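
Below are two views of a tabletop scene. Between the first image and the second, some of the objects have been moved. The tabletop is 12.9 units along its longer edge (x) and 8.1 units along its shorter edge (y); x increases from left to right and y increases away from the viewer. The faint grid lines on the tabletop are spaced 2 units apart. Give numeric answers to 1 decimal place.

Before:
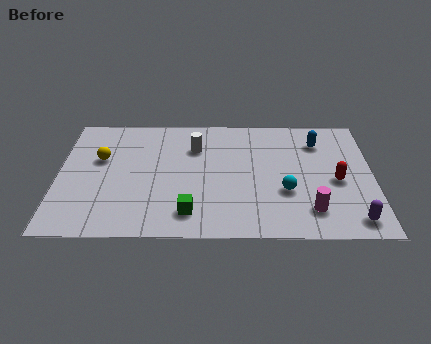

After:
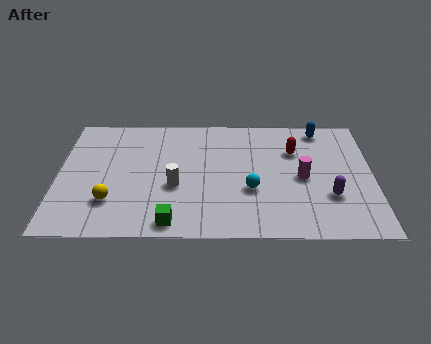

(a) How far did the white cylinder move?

2.7

The white cylinder was near (5.6, 5.8) before and (4.8, 3.2) after, so it travelled √(0.8² + 2.6²) ≈ 2.7 units.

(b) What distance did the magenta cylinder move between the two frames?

2.1

The magenta cylinder moved from about (10.3, 1.7) to (10.0, 3.8), a distance of √(0.3² + 2.1²) ≈ 2.1.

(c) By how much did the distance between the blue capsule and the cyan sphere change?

+1.4

They were about 3.6 units apart before and 5.0 after — 1.4 units further apart.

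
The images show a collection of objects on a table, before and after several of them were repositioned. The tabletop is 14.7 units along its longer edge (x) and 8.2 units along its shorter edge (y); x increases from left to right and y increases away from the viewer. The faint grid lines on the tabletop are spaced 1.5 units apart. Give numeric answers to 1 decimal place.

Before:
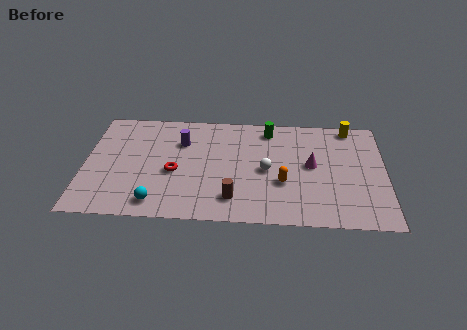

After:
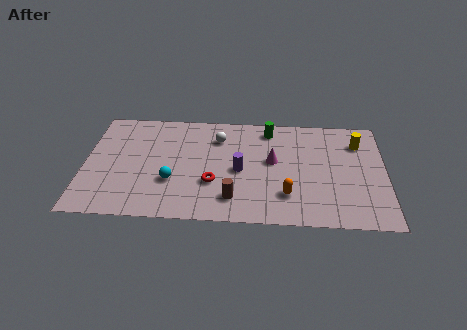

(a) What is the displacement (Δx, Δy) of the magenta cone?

(-1.9, 0.2)

From the two frames, the magenta cone sits at roughly (11.1, 4.4) before and (9.2, 4.6) after.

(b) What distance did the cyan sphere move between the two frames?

1.7

The cyan sphere moved from about (3.6, 1.2) to (4.3, 2.8), a distance of √(0.7² + 1.6²) ≈ 1.7.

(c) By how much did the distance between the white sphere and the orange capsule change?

+4.1

They were about 1.2 units apart before and 5.3 after — 4.1 units further apart.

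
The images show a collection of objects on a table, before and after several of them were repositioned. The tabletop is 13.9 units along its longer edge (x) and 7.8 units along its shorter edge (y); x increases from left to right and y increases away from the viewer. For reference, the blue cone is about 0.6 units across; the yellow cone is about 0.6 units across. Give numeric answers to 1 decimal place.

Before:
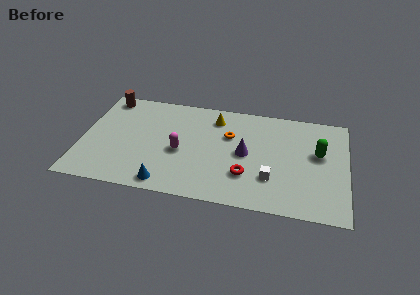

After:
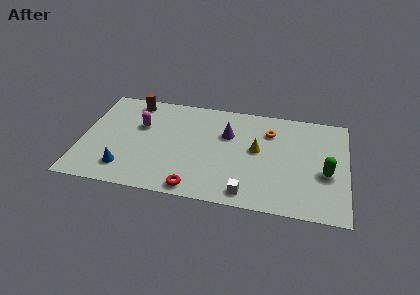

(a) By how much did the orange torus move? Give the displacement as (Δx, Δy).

(2.1, 0.7)

The orange torus started near (7.7, 5.1) and ended near (9.8, 5.8).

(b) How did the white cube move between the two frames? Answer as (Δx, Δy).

(-1.2, -1.3)

From the two frames, the white cube sits at roughly (10.0, 2.3) before and (8.8, 1.0) after.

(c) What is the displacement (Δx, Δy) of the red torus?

(-2.6, -1.5)

The red torus started near (8.7, 2.3) and ended near (6.1, 0.8).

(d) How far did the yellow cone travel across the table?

3.0

The yellow cone was near (6.9, 6.3) before and (9.2, 4.3) after, so it travelled √(2.3² + 2.0²) ≈ 3.0 units.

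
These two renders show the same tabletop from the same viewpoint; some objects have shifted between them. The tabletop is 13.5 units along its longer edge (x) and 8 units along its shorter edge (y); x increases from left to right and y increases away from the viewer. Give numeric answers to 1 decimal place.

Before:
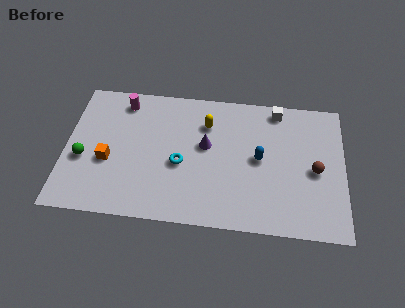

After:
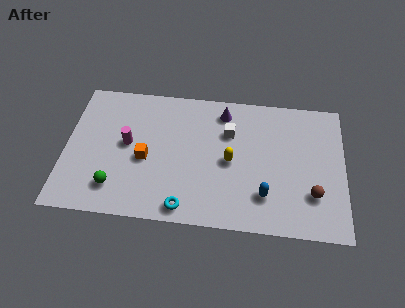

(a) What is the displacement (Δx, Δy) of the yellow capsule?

(1.2, -2.1)

From the two frames, the yellow capsule sits at roughly (6.8, 5.9) before and (8.0, 3.8) after.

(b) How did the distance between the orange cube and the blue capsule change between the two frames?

-1.4

Before: roughly 7.4 units apart; after: 6.0. That's 1.4 units closer together.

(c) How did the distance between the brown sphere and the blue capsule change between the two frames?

-0.4

Before: roughly 2.7 units apart; after: 2.3. That's 0.4 units closer together.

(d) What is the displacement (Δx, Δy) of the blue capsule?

(0.3, -2.1)

From the two frames, the blue capsule sits at roughly (9.4, 4.1) before and (9.7, 2.0) after.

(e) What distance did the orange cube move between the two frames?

1.8

From (2.1, 3.2) to (3.9, 3.5), the orange cube covered √(1.8² + 0.3²) ≈ 1.8 units.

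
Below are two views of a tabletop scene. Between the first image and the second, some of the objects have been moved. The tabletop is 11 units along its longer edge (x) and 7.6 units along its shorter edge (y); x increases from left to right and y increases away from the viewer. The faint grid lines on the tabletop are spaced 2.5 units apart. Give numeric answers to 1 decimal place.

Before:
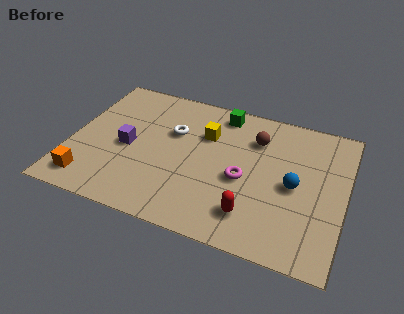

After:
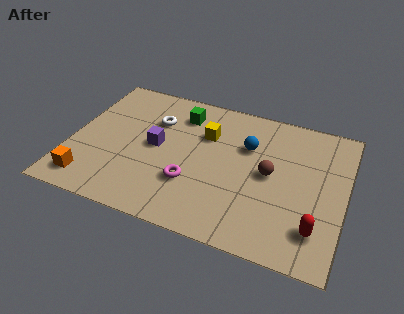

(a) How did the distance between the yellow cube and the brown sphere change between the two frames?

+1.0

They were about 2.0 units apart before and 3.0 after — 1.0 units further apart.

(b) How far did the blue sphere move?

2.5

From (9.0, 3.6) to (7.0, 5.1), the blue sphere covered √(2.0² + 1.5²) ≈ 2.5 units.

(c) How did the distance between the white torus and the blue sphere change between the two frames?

-1.4

They were about 5.2 units apart before and 3.8 after — 1.4 units closer together.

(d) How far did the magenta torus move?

2.2

The magenta torus moved from about (7.0, 3.3) to (5.0, 2.4), a distance of √(2.0² + 0.9²) ≈ 2.2.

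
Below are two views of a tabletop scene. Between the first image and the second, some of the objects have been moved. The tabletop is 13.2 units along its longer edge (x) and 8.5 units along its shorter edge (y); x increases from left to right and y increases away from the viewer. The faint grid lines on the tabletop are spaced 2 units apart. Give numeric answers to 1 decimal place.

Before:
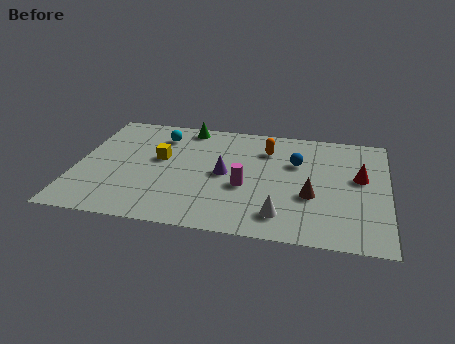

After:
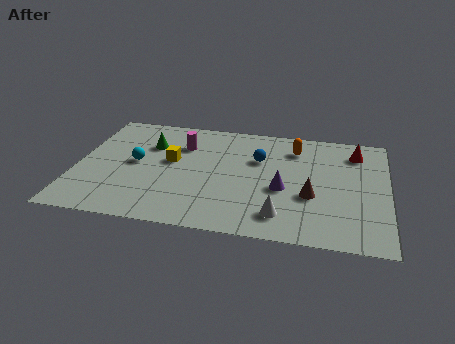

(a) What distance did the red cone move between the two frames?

1.9

From (12.0, 4.9) to (11.8, 6.8), the red cone covered √(0.2² + 1.9²) ≈ 1.9 units.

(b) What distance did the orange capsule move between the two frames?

1.2

The orange capsule was near (8.0, 6.4) before and (9.2, 6.7) after, so it travelled √(1.2² + 0.3²) ≈ 1.2 units.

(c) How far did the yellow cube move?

0.5

From (3.5, 4.9) to (4.0, 4.8), the yellow cube covered √(0.5² + 0.1²) ≈ 0.5 units.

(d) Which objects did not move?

the brown cone and the white cone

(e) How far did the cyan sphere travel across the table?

2.5

The cyan sphere was near (3.4, 6.7) before and (2.5, 4.4) after, so it travelled √(0.9² + 2.3²) ≈ 2.5 units.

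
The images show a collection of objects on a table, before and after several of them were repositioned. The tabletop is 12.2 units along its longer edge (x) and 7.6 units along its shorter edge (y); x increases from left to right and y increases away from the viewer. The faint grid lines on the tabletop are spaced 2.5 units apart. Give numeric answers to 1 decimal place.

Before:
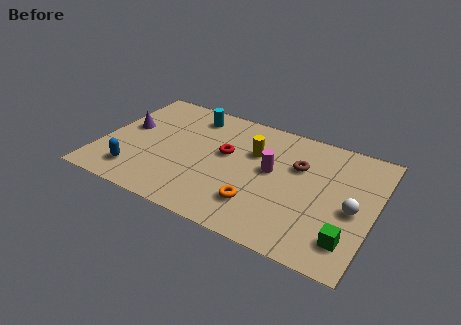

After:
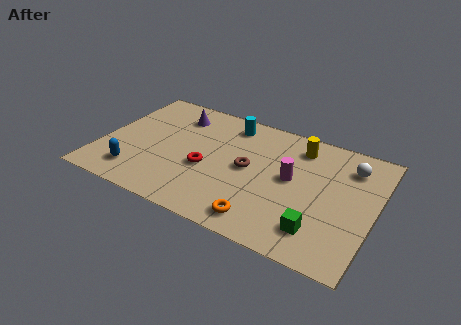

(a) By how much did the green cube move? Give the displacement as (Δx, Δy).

(-1.3, 0.0)

The green cube was at about (11.3, 1.6) and moved to about (10.0, 1.6).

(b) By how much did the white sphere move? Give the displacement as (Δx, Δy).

(-0.4, 2.5)

The white sphere started near (11.3, 3.4) and ended near (10.9, 5.9).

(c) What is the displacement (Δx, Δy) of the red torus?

(-0.7, -1.3)

From the two frames, the red torus sits at roughly (5.5, 4.4) before and (4.8, 3.1) after.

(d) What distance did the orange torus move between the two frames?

0.9

The orange torus moved from about (7.3, 1.9) to (7.6, 1.1), a distance of √(0.3² + 0.8²) ≈ 0.9.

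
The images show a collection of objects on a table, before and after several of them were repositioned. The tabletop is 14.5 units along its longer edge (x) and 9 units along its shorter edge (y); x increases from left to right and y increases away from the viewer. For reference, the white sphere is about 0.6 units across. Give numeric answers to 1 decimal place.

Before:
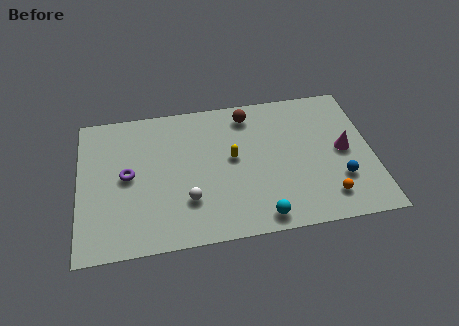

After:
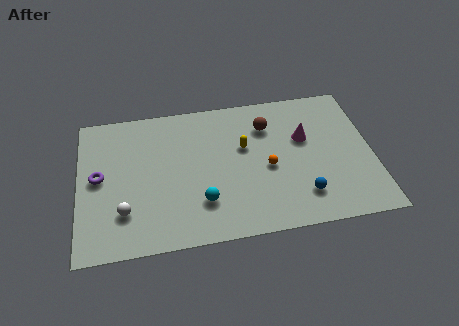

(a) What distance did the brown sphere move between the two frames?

1.3

From (8.5, 7.6) to (9.4, 6.7), the brown sphere covered √(0.9² + 0.9²) ≈ 1.3 units.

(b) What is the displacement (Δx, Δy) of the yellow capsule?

(0.6, 0.6)

The yellow capsule started near (7.6, 4.9) and ended near (8.2, 5.5).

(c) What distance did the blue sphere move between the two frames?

2.0

The blue sphere was near (12.8, 2.7) before and (10.9, 2.0) after, so it travelled √(1.9² + 0.7²) ≈ 2.0 units.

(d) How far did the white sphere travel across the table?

3.1

The white sphere moved from about (5.3, 2.6) to (2.2, 2.4), a distance of √(3.1² + 0.2²) ≈ 3.1.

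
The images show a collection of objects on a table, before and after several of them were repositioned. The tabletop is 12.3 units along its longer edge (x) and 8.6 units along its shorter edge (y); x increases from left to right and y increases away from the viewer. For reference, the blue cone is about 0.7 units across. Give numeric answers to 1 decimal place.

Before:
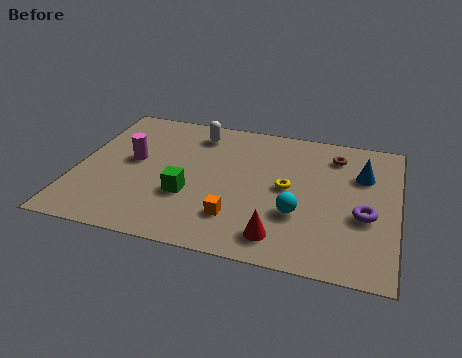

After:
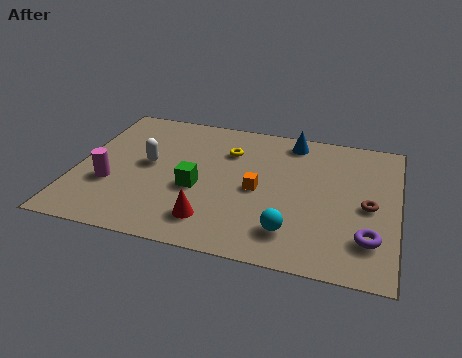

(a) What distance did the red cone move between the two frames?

2.6

From (8.0, 1.4) to (5.4, 1.7), the red cone covered √(2.6² + 0.3²) ≈ 2.6 units.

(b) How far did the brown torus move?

3.2

The brown torus was near (9.8, 6.9) before and (11.2, 4.0) after, so it travelled √(1.4² + 2.9²) ≈ 3.2 units.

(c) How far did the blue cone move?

3.2

The blue cone moved from about (10.9, 5.9) to (8.1, 7.5), a distance of √(2.8² + 1.6²) ≈ 3.2.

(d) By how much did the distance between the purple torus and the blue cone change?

+3.8

Before: roughly 2.5 units apart; after: 6.3. That's 3.8 units further apart.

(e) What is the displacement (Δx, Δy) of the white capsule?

(-1.7, -2.5)

From the two frames, the white capsule sits at roughly (4.4, 7.1) before and (2.7, 4.6) after.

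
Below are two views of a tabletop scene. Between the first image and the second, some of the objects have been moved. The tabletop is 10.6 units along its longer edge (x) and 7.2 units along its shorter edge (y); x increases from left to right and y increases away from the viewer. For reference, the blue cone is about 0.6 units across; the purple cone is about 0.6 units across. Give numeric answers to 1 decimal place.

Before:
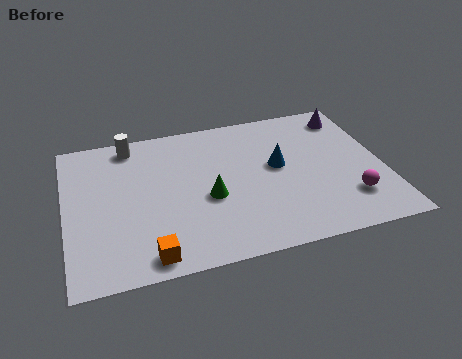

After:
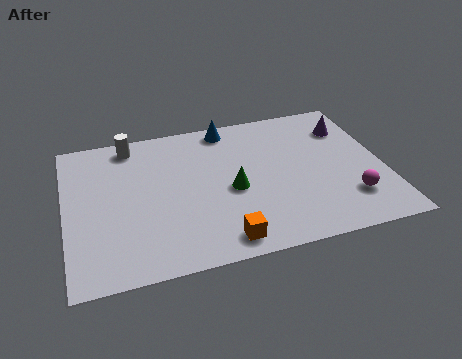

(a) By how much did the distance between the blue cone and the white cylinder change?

-2.0

They were about 5.3 units apart before and 3.3 after — 2.0 units closer together.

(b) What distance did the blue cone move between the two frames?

2.8

From (7.1, 4.0) to (5.6, 6.4), the blue cone covered √(1.5² + 2.4²) ≈ 2.8 units.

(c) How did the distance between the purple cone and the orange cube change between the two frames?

-2.4

The distance was about 8.8 in the first image and 6.4 in the second, so they moved 2.4 units closer together.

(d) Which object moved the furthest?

the blue cone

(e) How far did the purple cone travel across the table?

0.6

From (9.7, 6.0) to (9.6, 5.4), the purple cone covered √(0.1² + 0.6²) ≈ 0.6 units.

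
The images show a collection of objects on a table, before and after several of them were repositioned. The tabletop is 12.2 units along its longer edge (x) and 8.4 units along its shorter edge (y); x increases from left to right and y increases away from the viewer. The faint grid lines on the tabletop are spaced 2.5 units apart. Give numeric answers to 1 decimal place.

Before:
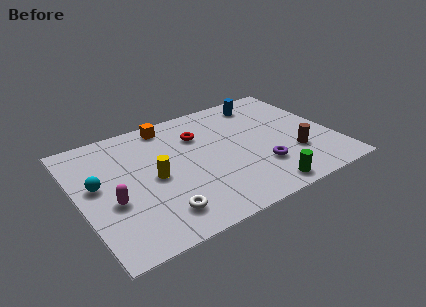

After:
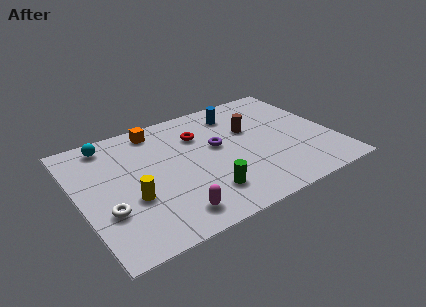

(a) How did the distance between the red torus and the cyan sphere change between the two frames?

-0.9

Before: roughly 5.3 units apart; after: 4.4. That's 0.9 units closer together.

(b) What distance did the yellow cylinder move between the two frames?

1.5

From (3.5, 4.0) to (2.3, 3.1), the yellow cylinder covered √(1.2² + 0.9²) ≈ 1.5 units.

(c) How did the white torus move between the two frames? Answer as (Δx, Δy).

(-2.3, 1.2)

The white torus was at about (3.4, 1.6) and moved to about (1.1, 2.8).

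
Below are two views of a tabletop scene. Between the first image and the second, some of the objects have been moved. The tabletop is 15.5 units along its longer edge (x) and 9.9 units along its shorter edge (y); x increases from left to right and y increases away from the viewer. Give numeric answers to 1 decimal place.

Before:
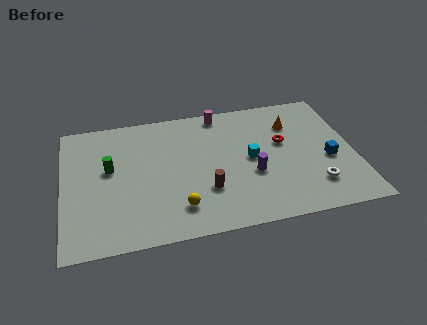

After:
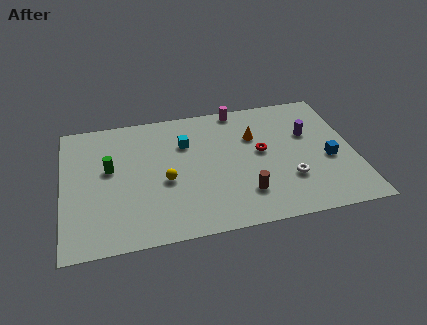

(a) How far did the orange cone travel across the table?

2.2

The orange cone was near (12.4, 7.3) before and (10.3, 6.7) after, so it travelled √(2.1² + 0.6²) ≈ 2.2 units.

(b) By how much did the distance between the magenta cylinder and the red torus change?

-0.6

The distance was about 4.4 in the first image and 3.8 in the second, so they moved 0.6 units closer together.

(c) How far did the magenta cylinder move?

1.0

The magenta cylinder was near (8.6, 8.9) before and (9.6, 9.1) after, so it travelled √(1.0² + 0.2²) ≈ 1.0 units.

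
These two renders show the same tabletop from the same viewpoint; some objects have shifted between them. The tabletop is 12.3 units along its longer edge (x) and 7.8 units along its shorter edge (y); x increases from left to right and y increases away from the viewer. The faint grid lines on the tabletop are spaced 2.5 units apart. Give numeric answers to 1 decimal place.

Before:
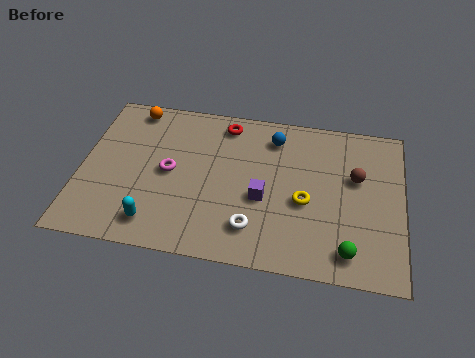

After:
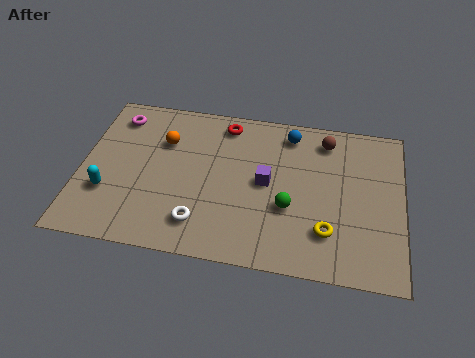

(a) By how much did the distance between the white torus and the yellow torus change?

+2.3

They were about 2.5 units apart before and 4.8 after — 2.3 units further apart.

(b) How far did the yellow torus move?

1.6

The yellow torus was near (8.6, 3.3) before and (9.5, 2.0) after, so it travelled √(0.9² + 1.3²) ≈ 1.6 units.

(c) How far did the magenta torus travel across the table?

3.3

The magenta torus moved from about (3.4, 3.9) to (1.2, 6.4), a distance of √(2.2² + 2.5²) ≈ 3.3.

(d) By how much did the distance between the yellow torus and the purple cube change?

+1.5

They were about 1.6 units apart before and 3.1 after — 1.5 units further apart.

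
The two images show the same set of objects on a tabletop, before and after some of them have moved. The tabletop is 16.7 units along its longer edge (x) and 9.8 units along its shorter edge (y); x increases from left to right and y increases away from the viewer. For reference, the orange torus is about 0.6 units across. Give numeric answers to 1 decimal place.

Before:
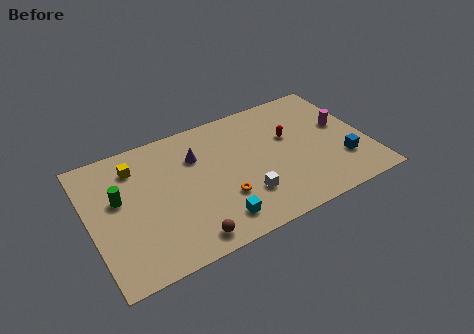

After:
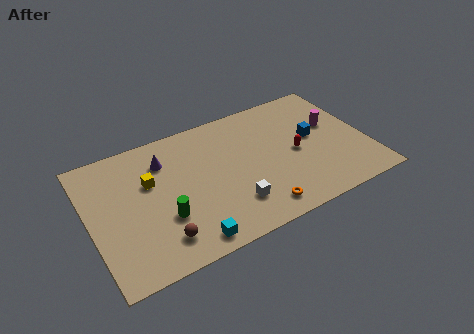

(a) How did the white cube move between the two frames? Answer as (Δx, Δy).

(-0.8, -0.3)

From the two frames, the white cube sits at roughly (9.0, 2.7) before and (8.2, 2.4) after.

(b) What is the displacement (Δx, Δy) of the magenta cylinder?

(-0.5, 0.3)

The magenta cylinder started near (15.4, 5.6) and ended near (14.9, 5.9).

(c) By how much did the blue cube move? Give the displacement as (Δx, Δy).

(-1.4, 2.6)

The blue cube was at about (15.0, 2.8) and moved to about (13.6, 5.4).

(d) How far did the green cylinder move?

3.5

The green cylinder was near (1.8, 5.8) before and (4.2, 3.3) after, so it travelled √(2.4² + 2.5²) ≈ 3.5 units.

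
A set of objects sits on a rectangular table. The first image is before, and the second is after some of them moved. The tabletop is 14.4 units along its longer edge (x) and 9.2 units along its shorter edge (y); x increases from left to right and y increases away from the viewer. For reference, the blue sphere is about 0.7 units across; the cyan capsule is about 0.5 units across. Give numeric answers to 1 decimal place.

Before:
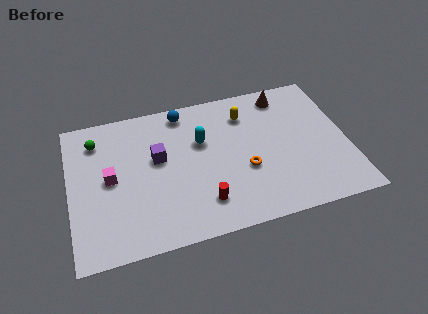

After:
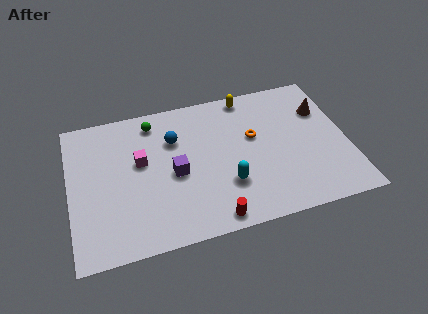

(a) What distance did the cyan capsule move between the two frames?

3.3

From (6.9, 5.9) to (8.0, 2.8), the cyan capsule covered √(1.1² + 3.1²) ≈ 3.3 units.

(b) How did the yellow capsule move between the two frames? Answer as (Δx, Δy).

(0.2, 1.2)

The yellow capsule started near (9.3, 7.1) and ended near (9.5, 8.3).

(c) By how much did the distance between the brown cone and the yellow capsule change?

+2.0

The distance was about 2.2 in the first image and 4.2 in the second, so they moved 2.0 units further apart.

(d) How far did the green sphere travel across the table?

3.0

The green sphere was near (1.5, 7.3) before and (4.5, 7.8) after, so it travelled √(3.0² + 0.5²) ≈ 3.0 units.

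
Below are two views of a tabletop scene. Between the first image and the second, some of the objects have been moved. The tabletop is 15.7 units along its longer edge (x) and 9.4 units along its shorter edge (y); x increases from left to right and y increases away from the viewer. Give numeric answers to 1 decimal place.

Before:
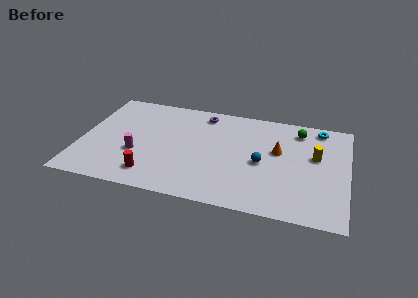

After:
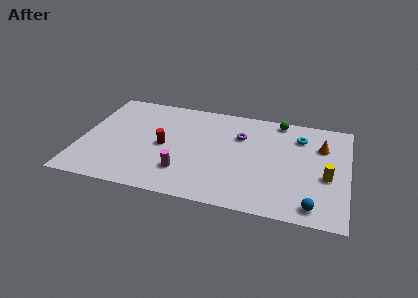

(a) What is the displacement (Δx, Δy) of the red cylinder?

(0.5, 2.8)

The red cylinder was at about (4.4, 1.7) and moved to about (4.9, 4.5).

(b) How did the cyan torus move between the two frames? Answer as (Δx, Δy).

(-1.1, -1.1)

From the two frames, the cyan torus sits at roughly (13.9, 8.3) before and (12.8, 7.2) after.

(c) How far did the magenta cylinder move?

3.0

The magenta cylinder moved from about (3.4, 3.4) to (6.2, 2.4), a distance of √(2.8² + 1.0²) ≈ 3.0.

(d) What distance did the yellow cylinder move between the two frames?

1.8

The yellow cylinder moved from about (13.8, 5.6) to (14.5, 3.9), a distance of √(0.7² + 1.7²) ≈ 1.8.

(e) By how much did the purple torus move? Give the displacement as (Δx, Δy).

(2.3, -1.6)

From the two frames, the purple torus sits at roughly (7.0, 8.1) before and (9.3, 6.5) after.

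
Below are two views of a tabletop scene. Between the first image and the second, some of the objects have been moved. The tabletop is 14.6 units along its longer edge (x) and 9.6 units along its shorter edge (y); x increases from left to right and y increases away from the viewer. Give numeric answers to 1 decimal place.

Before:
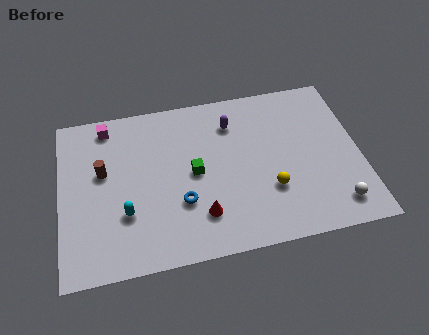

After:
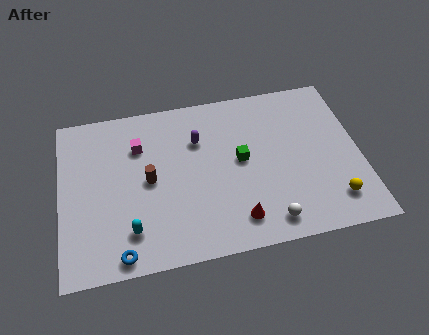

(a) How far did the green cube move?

2.3

The green cube moved from about (6.5, 4.8) to (8.8, 5.1), a distance of √(2.3² + 0.3²) ≈ 2.3.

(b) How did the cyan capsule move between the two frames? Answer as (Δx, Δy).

(0.2, -1.0)

The cyan capsule was at about (3.1, 3.1) and moved to about (3.3, 2.1).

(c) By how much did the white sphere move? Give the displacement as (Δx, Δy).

(-3.3, -0.3)

The white sphere was at about (13.2, 1.6) and moved to about (9.9, 1.3).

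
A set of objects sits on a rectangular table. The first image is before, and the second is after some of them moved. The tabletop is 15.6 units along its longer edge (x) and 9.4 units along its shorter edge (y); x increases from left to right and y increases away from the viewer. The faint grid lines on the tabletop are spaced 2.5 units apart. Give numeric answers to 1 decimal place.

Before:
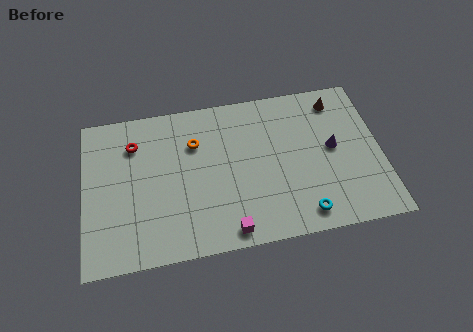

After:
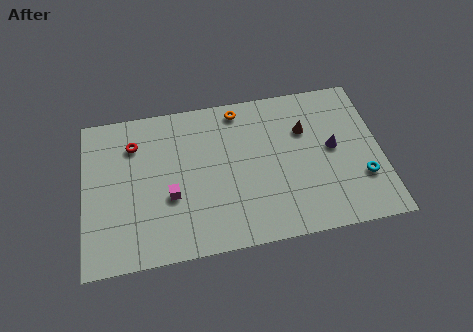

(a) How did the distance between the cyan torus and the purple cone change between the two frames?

-1.6

Before: roughly 4.1 units apart; after: 2.5. That's 1.6 units closer together.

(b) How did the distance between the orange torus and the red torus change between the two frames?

+2.5

They were about 3.2 units apart before and 5.7 after — 2.5 units further apart.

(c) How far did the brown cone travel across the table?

2.3

The brown cone was near (13.5, 7.9) before and (11.7, 6.4) after, so it travelled √(1.8² + 1.5²) ≈ 2.3 units.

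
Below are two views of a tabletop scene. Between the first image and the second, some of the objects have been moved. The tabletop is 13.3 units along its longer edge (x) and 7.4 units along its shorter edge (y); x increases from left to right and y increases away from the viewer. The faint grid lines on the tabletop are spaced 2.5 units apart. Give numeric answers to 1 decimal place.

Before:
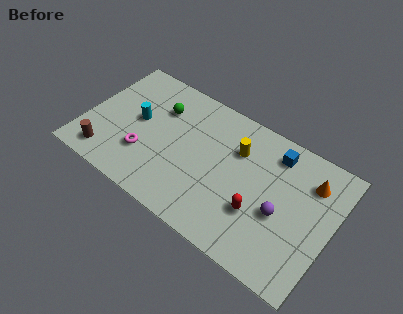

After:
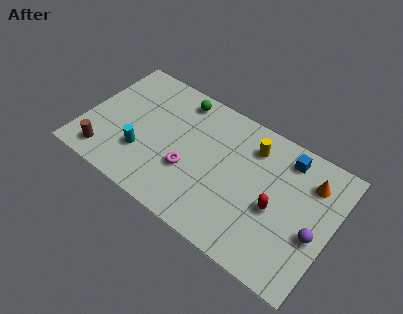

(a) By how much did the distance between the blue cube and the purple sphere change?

+0.7

Before: roughly 3.1 units apart; after: 3.8. That's 0.7 units further apart.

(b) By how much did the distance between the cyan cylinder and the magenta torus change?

+0.7

They were about 1.8 units apart before and 2.5 after — 0.7 units further apart.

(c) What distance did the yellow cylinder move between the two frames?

0.9

The yellow cylinder was near (8.0, 5.2) before and (8.7, 5.8) after, so it travelled √(0.7² + 0.6²) ≈ 0.9 units.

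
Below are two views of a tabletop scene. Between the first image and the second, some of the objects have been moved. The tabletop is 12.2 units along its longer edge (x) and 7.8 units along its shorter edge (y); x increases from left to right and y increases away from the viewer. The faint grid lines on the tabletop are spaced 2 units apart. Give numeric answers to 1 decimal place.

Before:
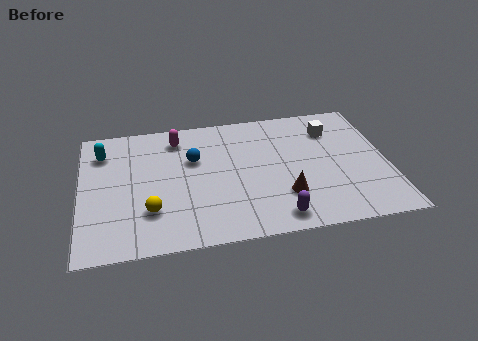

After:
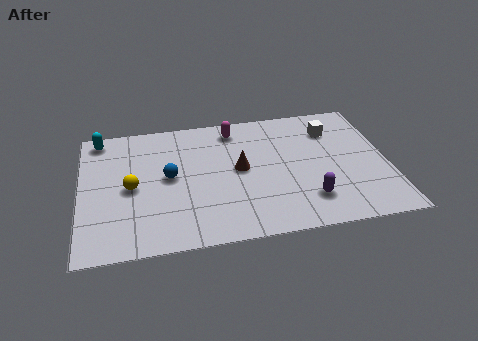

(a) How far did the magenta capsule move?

2.3

The magenta capsule moved from about (3.9, 6.4) to (6.2, 6.6), a distance of √(2.3² + 0.2²) ≈ 2.3.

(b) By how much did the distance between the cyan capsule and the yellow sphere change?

-0.8

The distance was about 4.2 in the first image and 3.4 in the second, so they moved 0.8 units closer together.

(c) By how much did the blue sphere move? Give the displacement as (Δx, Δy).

(-1.0, -0.9)

The blue sphere was at about (4.5, 5.0) and moved to about (3.5, 4.1).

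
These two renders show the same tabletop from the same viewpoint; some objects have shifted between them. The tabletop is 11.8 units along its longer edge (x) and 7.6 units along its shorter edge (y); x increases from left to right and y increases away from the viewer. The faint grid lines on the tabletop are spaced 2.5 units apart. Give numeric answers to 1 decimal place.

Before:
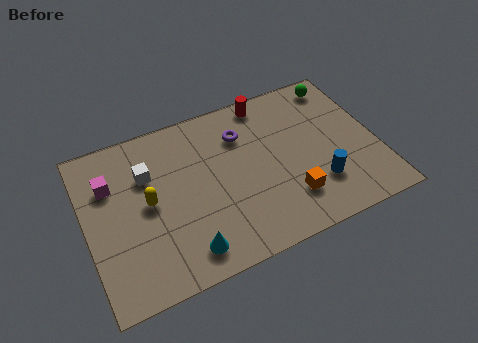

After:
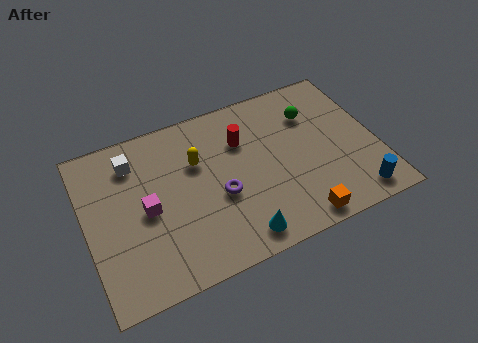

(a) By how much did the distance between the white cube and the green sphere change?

-0.9

The distance was about 8.2 in the first image and 7.3 in the second, so they moved 0.9 units closer together.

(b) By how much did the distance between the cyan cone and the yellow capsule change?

+1.2

Before: roughly 3.0 units apart; after: 4.2. That's 1.2 units further apart.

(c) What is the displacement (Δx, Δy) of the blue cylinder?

(1.4, -1.1)

The blue cylinder started near (9.2, 2.1) and ended near (10.6, 1.0).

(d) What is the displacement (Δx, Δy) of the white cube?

(-0.5, 0.8)

The white cube was at about (2.6, 5.2) and moved to about (2.1, 6.0).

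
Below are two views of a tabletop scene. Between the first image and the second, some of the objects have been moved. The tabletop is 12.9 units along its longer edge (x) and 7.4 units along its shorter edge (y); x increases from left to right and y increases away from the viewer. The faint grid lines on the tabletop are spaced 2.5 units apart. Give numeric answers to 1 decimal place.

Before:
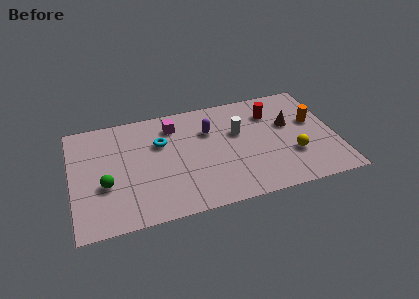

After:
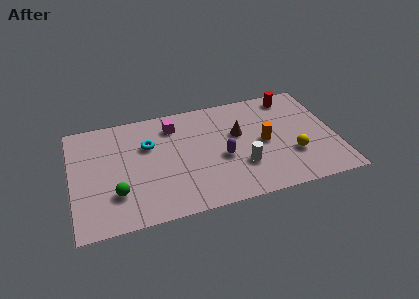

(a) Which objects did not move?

the yellow sphere and the magenta cube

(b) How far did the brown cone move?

2.5

The brown cone was near (10.7, 4.5) before and (8.2, 4.5) after, so it travelled √(2.5² + 0.0²) ≈ 2.5 units.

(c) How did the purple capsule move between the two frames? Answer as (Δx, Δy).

(0.5, -2.0)

The purple capsule was at about (6.8, 5.1) and moved to about (7.3, 3.1).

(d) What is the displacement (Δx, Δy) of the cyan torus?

(-0.6, 0.0)

The cyan torus was at about (4.4, 4.9) and moved to about (3.8, 4.9).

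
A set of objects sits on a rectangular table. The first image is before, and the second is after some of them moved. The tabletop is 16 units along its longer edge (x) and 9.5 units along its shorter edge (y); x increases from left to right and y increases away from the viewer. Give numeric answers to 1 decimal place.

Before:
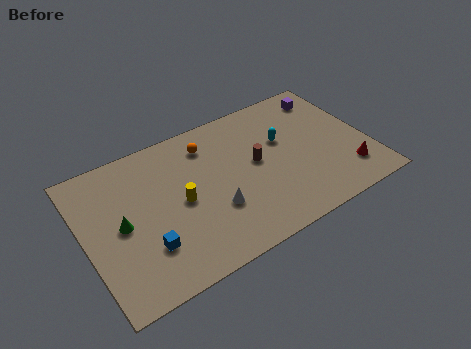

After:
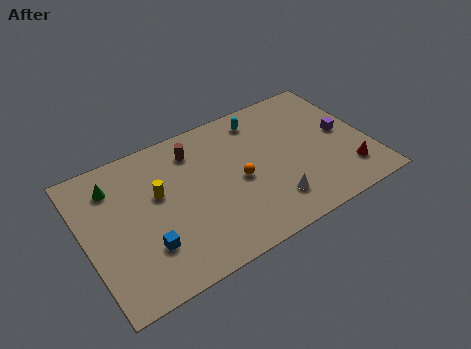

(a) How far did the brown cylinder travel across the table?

4.1

From (9.7, 5.1) to (6.5, 7.6), the brown cylinder covered √(3.2² + 2.5²) ≈ 4.1 units.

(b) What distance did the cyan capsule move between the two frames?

2.3

From (11.4, 5.9) to (10.4, 8.0), the cyan capsule covered √(1.0² + 2.1²) ≈ 2.3 units.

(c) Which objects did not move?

the blue cube and the red cone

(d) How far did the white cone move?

3.3

The white cone moved from about (7.0, 3.2) to (10.1, 2.1), a distance of √(3.1² + 1.1²) ≈ 3.3.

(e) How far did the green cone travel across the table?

2.7

The green cone was near (2.0, 4.7) before and (1.9, 7.4) after, so it travelled √(0.1² + 2.7²) ≈ 2.7 units.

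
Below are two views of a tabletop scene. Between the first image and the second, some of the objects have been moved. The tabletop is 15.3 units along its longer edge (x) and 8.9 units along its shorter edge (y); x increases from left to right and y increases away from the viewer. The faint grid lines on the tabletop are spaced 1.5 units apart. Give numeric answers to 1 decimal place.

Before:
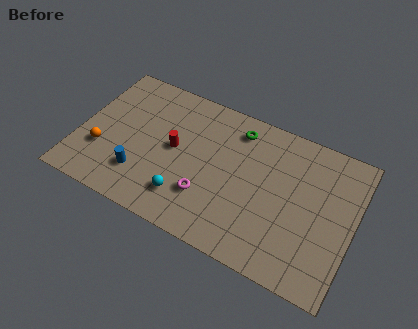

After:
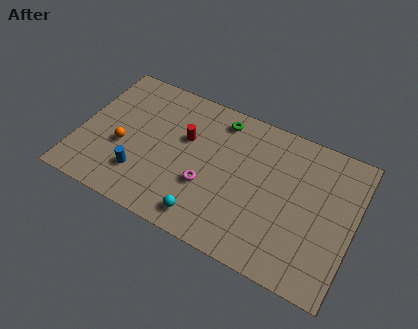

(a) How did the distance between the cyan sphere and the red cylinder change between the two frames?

+1.7

Before: roughly 2.9 units apart; after: 4.6. That's 1.7 units further apart.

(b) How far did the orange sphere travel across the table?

1.3

The orange sphere was near (1.4, 2.9) before and (2.5, 3.6) after, so it travelled √(1.1² + 0.7²) ≈ 1.3 units.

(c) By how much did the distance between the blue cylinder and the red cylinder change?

+1.0

Before: roughly 2.9 units apart; after: 3.9. That's 1.0 units further apart.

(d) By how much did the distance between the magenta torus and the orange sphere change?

-1.2

Before: roughly 6.0 units apart; after: 4.8. That's 1.2 units closer together.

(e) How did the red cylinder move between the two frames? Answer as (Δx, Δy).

(0.5, 0.9)

From the two frames, the red cylinder sits at roughly (5.3, 4.7) before and (5.8, 5.6) after.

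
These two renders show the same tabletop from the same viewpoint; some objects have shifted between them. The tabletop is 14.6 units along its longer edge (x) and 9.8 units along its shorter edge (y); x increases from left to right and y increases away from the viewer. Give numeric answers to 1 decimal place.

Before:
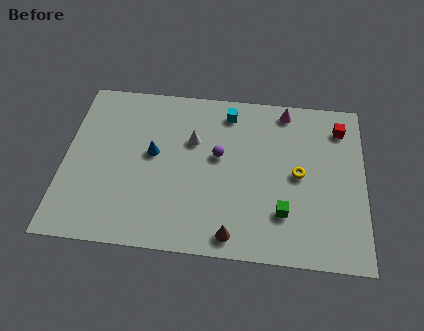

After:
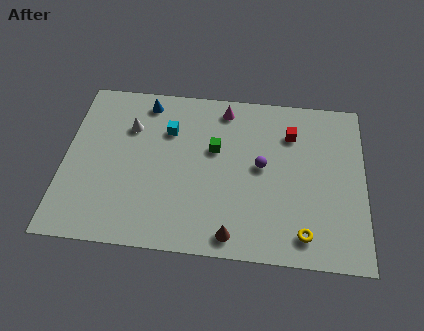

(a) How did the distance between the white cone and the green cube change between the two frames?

-1.6

The distance was about 5.9 in the first image and 4.3 in the second, so they moved 1.6 units closer together.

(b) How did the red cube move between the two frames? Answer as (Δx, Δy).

(-2.4, -0.6)

The red cube was at about (13.4, 7.9) and moved to about (11.0, 7.3).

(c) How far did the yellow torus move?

3.4

From (11.4, 4.9) to (11.7, 1.5), the yellow torus covered √(0.3² + 3.4²) ≈ 3.4 units.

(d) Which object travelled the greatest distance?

the green cube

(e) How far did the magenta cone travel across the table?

3.0

The magenta cone moved from about (10.7, 8.7) to (7.7, 8.5), a distance of √(3.0² + 0.2²) ≈ 3.0.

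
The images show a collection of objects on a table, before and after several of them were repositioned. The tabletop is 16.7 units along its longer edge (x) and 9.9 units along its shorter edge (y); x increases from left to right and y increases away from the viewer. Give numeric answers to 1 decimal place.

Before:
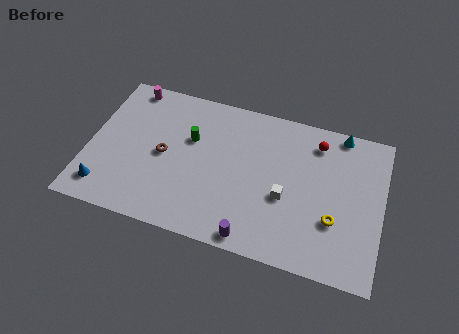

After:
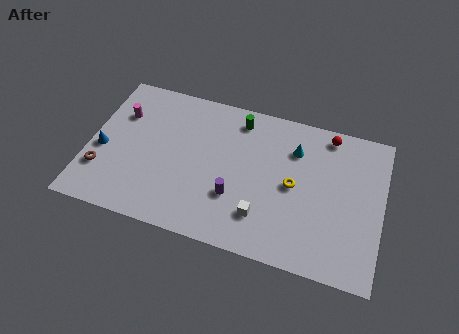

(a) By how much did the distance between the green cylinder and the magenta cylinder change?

+2.3

They were about 4.6 units apart before and 6.9 after — 2.3 units further apart.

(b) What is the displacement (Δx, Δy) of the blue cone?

(-0.4, 2.5)

The blue cone started near (1.2, 1.7) and ended near (0.8, 4.2).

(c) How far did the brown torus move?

3.9

From (4.3, 4.8) to (0.9, 2.8), the brown torus covered √(3.4² + 2.0²) ≈ 3.9 units.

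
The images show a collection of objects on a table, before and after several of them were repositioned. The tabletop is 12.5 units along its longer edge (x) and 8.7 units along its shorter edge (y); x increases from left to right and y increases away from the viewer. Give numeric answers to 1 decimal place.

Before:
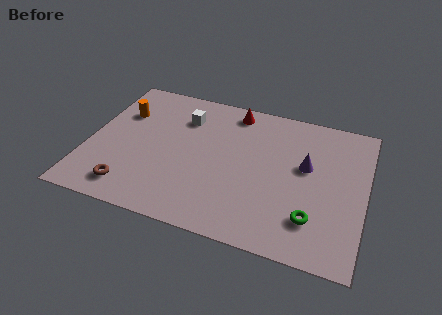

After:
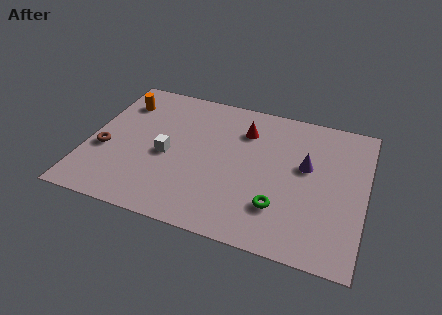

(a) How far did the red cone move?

1.3

From (6.3, 7.6) to (6.9, 6.5), the red cone covered √(0.6² + 1.1²) ≈ 1.3 units.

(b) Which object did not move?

the purple cone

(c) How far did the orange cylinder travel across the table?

0.7

The orange cylinder was near (1.3, 6.0) before and (1.2, 6.7) after, so it travelled √(0.1² + 0.7²) ≈ 0.7 units.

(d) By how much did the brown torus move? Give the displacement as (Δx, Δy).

(-1.4, 2.0)

The brown torus started near (2.2, 1.4) and ended near (0.8, 3.4).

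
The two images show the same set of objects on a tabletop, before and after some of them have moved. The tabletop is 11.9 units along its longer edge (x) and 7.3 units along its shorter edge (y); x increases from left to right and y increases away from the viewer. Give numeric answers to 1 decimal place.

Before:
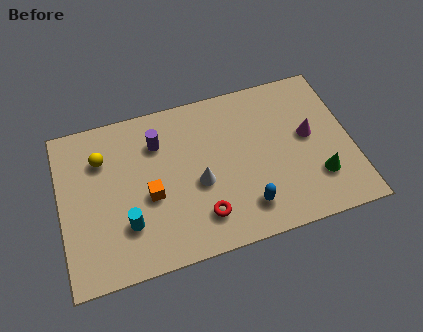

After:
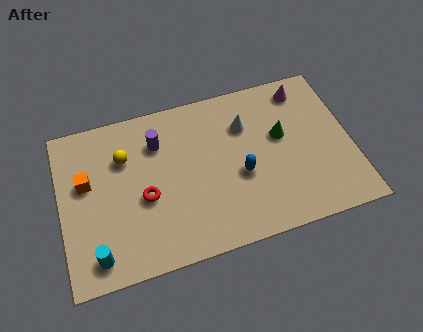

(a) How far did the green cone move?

2.6

From (10.4, 2.0) to (9.1, 4.3), the green cone covered √(1.3² + 2.3²) ≈ 2.6 units.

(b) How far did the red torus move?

2.7

From (5.6, 1.6) to (3.4, 3.1), the red torus covered √(2.2² + 1.5²) ≈ 2.7 units.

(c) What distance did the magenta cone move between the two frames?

2.2

The magenta cone was near (10.2, 4.0) before and (10.2, 6.2) after, so it travelled √(0.0² + 2.2²) ≈ 2.2 units.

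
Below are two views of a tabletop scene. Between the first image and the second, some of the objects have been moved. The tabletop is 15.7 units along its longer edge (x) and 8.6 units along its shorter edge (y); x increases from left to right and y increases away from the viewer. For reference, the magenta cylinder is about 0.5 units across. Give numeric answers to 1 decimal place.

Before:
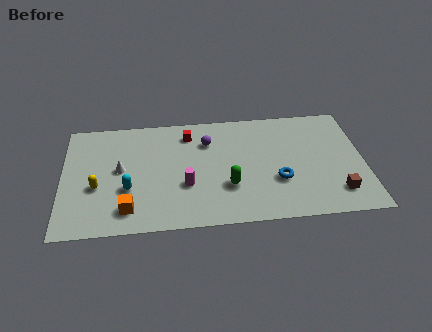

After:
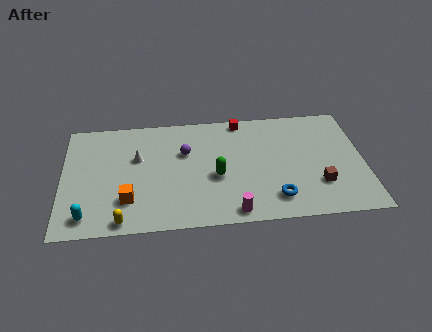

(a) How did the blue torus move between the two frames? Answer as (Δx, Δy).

(-0.2, -1.3)

From the two frames, the blue torus sits at roughly (11.2, 3.0) before and (11.0, 1.7) after.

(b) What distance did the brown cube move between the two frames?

1.1

The brown cube was near (14.2, 1.8) before and (13.3, 2.5) after, so it travelled √(0.9² + 0.7²) ≈ 1.1 units.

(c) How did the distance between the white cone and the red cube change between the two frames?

+1.7

Before: roughly 4.3 units apart; after: 6.0. That's 1.7 units further apart.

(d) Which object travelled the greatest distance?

the magenta cylinder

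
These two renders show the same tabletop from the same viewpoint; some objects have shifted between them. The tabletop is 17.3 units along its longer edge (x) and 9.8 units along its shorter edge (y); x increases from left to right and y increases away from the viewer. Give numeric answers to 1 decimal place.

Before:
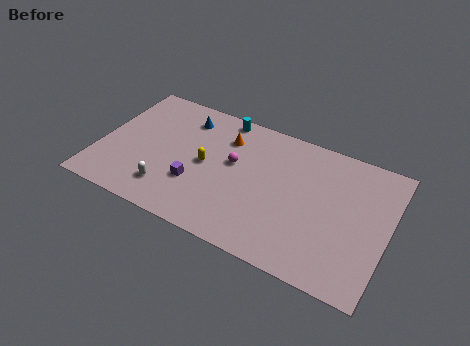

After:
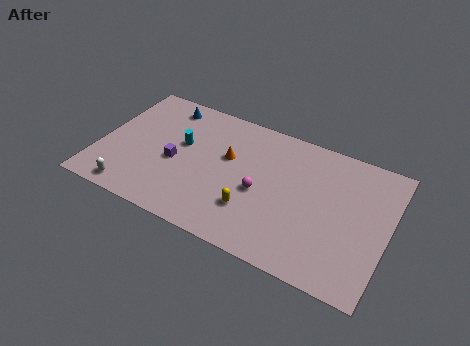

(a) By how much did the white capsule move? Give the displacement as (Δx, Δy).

(-2.1, -1.0)

The white capsule started near (4.5, 2.1) and ended near (2.4, 1.1).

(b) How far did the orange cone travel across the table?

1.4

From (7.3, 7.4) to (7.6, 6.0), the orange cone covered √(0.3² + 1.4²) ≈ 1.4 units.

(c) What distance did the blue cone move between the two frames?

1.4

The blue cone was near (4.7, 7.9) before and (3.4, 8.4) after, so it travelled √(1.3² + 0.5²) ≈ 1.4 units.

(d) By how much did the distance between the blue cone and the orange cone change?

+2.2

Before: roughly 2.6 units apart; after: 4.8. That's 2.2 units further apart.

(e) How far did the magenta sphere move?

2.3

The magenta sphere was near (8.0, 5.7) before and (9.8, 4.3) after, so it travelled √(1.8² + 1.4²) ≈ 2.3 units.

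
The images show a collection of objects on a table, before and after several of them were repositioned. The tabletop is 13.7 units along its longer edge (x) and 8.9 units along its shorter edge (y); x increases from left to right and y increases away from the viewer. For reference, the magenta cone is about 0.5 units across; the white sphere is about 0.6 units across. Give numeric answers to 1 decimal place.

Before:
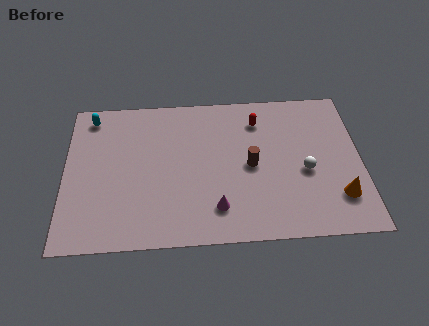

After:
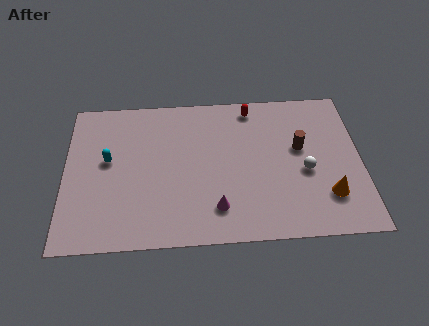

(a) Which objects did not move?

the magenta cone and the white sphere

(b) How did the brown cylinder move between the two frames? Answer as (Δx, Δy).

(2.3, 0.9)

The brown cylinder started near (8.6, 4.3) and ended near (10.9, 5.2).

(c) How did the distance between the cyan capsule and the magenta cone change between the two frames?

-2.3

The distance was about 8.2 in the first image and 5.9 in the second, so they moved 2.3 units closer together.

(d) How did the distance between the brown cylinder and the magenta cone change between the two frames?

+2.2

Before: roughly 2.9 units apart; after: 5.1. That's 2.2 units further apart.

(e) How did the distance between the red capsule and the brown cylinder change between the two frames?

+0.7

They were about 2.7 units apart before and 3.4 after — 0.7 units further apart.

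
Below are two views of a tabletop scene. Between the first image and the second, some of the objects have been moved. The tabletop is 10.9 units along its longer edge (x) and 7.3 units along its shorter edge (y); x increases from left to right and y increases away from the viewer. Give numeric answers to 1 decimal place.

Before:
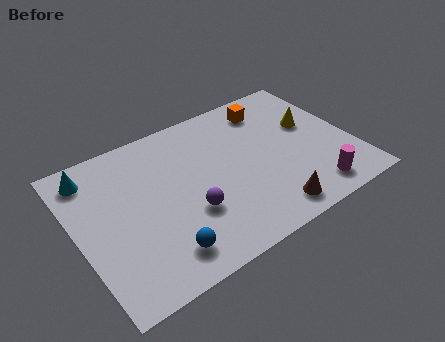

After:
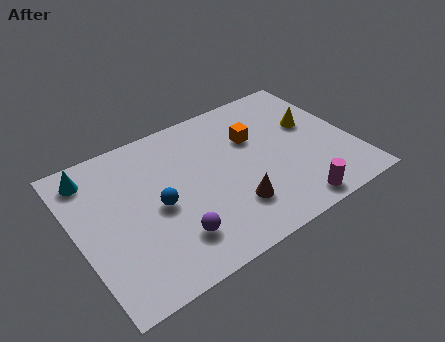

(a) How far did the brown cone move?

1.6

From (7.1, 1.0) to (5.8, 1.9), the brown cone covered √(1.3² + 0.9²) ≈ 1.6 units.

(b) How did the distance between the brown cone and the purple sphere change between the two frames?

-0.9

Before: roughly 3.3 units apart; after: 2.4. That's 0.9 units closer together.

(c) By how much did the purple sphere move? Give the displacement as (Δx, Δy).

(-0.8, -0.8)

The purple sphere started near (4.2, 2.5) and ended near (3.4, 1.7).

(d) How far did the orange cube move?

1.5

The orange cube was near (8.1, 6.0) before and (7.2, 4.8) after, so it travelled √(0.9² + 1.2²) ≈ 1.5 units.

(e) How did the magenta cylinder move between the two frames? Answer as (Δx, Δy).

(-0.9, -0.3)

The magenta cylinder was at about (8.9, 1.1) and moved to about (8.0, 0.8).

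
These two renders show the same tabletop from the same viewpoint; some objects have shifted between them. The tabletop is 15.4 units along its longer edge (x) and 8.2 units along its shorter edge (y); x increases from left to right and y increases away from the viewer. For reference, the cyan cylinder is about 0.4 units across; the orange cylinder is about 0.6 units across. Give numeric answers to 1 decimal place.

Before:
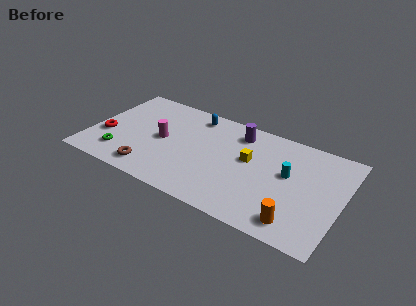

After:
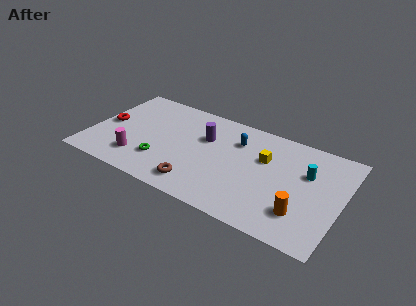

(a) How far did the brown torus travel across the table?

2.9

The brown torus moved from about (4.1, 1.3) to (7.0, 1.4), a distance of √(2.9² + 0.1²) ≈ 2.9.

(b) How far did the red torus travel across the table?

1.1

The red torus was near (1.0, 3.0) before and (0.9, 4.1) after, so it travelled √(0.1² + 1.1²) ≈ 1.1 units.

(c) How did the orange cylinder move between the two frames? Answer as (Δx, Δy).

(0.2, 0.8)

From the two frames, the orange cylinder sits at roughly (13.0, 1.3) before and (13.2, 2.1) after.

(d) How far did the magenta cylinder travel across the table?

2.5

The magenta cylinder was near (4.4, 4.1) before and (3.2, 1.9) after, so it travelled √(1.2² + 2.2²) ≈ 2.5 units.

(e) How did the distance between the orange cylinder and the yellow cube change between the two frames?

-0.7

They were about 4.8 units apart before and 4.1 after — 0.7 units closer together.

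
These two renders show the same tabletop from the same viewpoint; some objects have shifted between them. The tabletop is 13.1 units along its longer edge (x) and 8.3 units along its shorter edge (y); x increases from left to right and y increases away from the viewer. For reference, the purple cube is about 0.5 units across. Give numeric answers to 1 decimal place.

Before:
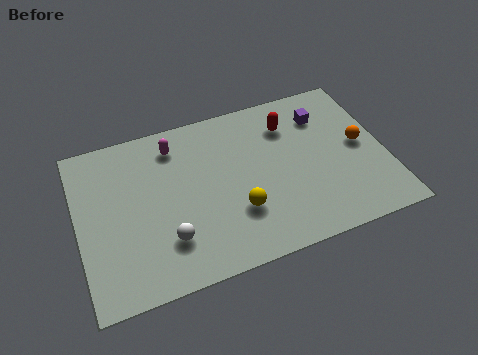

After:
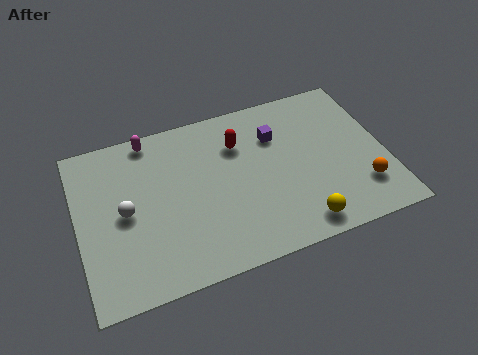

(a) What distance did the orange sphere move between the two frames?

2.2

From (12.1, 4.3) to (11.9, 2.1), the orange sphere covered √(0.2² + 2.2²) ≈ 2.2 units.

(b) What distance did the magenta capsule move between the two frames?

1.2

From (4.3, 6.8) to (3.3, 7.5), the magenta capsule covered √(1.0² + 0.7²) ≈ 1.2 units.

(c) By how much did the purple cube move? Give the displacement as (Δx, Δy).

(-2.1, -0.4)

The purple cube was at about (10.7, 6.3) and moved to about (8.6, 5.9).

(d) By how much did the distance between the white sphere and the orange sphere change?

+1.3

Before: roughly 8.8 units apart; after: 10.1. That's 1.3 units further apart.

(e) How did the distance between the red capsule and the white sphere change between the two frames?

-1.6

Before: roughly 6.9 units apart; after: 5.3. That's 1.6 units closer together.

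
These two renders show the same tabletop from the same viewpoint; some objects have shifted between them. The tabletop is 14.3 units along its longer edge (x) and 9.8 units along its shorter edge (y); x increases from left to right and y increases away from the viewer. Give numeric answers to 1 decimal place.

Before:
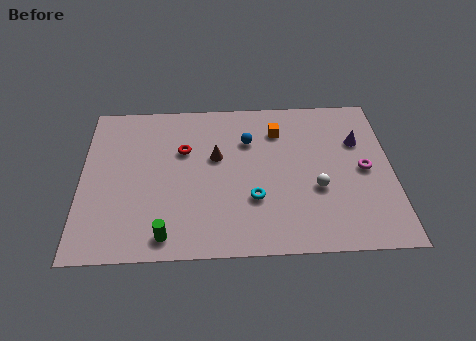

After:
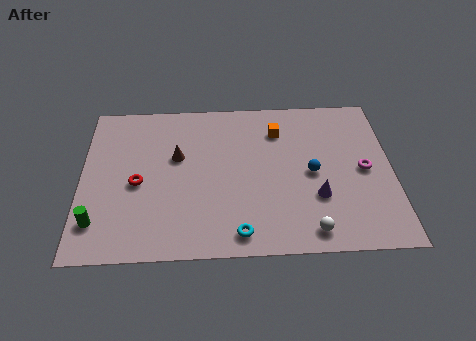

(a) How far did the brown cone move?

1.8

From (6.2, 5.9) to (4.4, 6.0), the brown cone covered √(1.8² + 0.1²) ≈ 1.8 units.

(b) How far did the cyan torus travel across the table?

2.1

The cyan torus moved from about (7.9, 3.2) to (7.2, 1.2), a distance of √(0.7² + 2.0²) ≈ 2.1.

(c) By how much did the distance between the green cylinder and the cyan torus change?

+2.0

They were about 4.5 units apart before and 6.5 after — 2.0 units further apart.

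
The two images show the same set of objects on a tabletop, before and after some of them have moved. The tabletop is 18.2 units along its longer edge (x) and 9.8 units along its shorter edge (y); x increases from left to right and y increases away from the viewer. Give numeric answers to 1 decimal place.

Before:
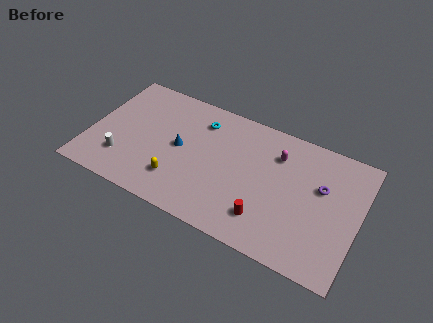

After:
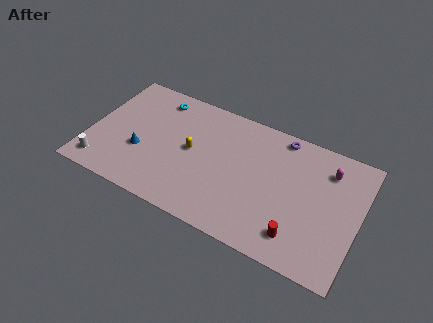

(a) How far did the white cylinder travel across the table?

1.6

The white cylinder was near (2.5, 2.5) before and (1.2, 1.5) after, so it travelled √(1.3² + 1.0²) ≈ 1.6 units.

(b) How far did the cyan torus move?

3.2

The cyan torus was near (7.2, 7.7) before and (4.1, 8.3) after, so it travelled √(3.1² + 0.6²) ≈ 3.2 units.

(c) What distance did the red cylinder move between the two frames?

2.2

From (12.3, 2.2) to (14.5, 1.9), the red cylinder covered √(2.2² + 0.3²) ≈ 2.2 units.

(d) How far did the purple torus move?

4.0

The purple torus was near (15.6, 6.1) before and (12.6, 8.8) after, so it travelled √(3.0² + 2.7²) ≈ 4.0 units.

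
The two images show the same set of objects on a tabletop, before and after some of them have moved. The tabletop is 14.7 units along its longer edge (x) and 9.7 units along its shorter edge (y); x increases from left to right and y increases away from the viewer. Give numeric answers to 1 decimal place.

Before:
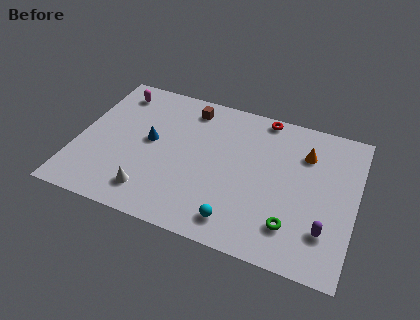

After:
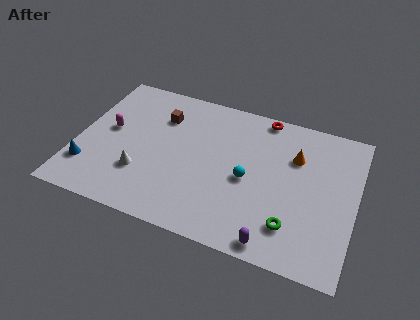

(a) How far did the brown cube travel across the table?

1.8

The brown cube moved from about (5.6, 8.2) to (4.2, 7.1), a distance of √(1.4² + 1.1²) ≈ 1.8.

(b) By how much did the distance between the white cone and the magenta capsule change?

-3.7

Before: roughly 6.8 units apart; after: 3.1. That's 3.7 units closer together.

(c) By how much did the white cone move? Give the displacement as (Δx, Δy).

(-0.6, 1.1)

The white cone started near (4.2, 1.8) and ended near (3.6, 2.9).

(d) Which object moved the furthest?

the blue cone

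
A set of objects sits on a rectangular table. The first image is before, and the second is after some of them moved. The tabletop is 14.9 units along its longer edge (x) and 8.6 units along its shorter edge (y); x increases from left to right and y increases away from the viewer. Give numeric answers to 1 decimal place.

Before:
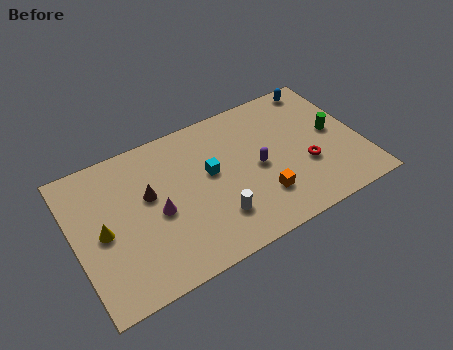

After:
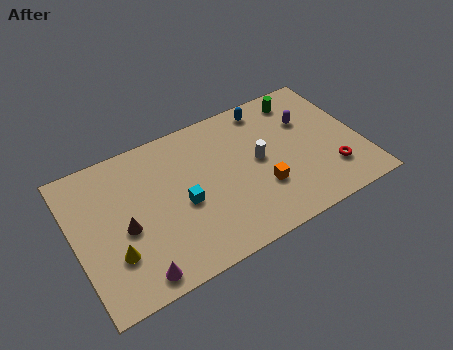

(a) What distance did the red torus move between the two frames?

1.5

From (11.9, 3.1) to (13.1, 2.2), the red torus covered √(1.2² + 0.9²) ≈ 1.5 units.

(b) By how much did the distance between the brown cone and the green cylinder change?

+0.7

The distance was about 9.7 in the first image and 10.4 in the second, so they moved 0.7 units further apart.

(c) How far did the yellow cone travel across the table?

1.6

From (1.4, 4.1) to (1.8, 2.6), the yellow cone covered √(0.4² + 1.5²) ≈ 1.6 units.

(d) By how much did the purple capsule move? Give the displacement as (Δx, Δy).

(2.9, 1.7)

From the two frames, the purple capsule sits at roughly (9.5, 4.1) before and (12.4, 5.8) after.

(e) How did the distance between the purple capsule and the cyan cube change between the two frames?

+4.7

The distance was about 2.5 in the first image and 7.2 in the second, so they moved 4.7 units further apart.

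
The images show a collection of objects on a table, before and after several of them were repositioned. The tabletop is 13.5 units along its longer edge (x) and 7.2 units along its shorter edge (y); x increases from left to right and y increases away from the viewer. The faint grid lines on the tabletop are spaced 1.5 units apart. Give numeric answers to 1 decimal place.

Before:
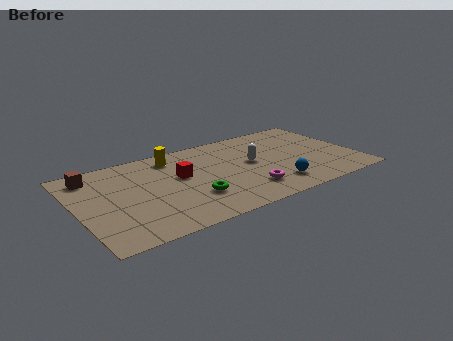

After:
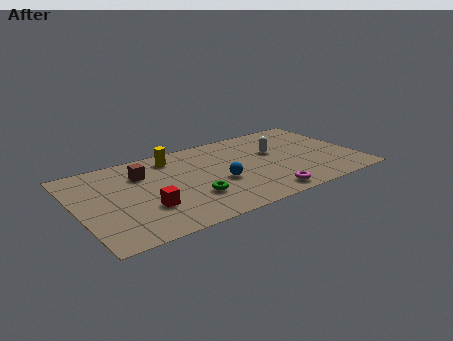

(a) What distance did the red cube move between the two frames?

2.7

The red cube was near (5.0, 4.2) before and (3.1, 2.3) after, so it travelled √(1.9² + 1.9²) ≈ 2.7 units.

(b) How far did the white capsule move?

1.3

From (8.5, 3.9) to (9.7, 4.4), the white capsule covered √(1.2² + 0.5²) ≈ 1.3 units.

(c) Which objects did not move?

the green torus and the yellow cylinder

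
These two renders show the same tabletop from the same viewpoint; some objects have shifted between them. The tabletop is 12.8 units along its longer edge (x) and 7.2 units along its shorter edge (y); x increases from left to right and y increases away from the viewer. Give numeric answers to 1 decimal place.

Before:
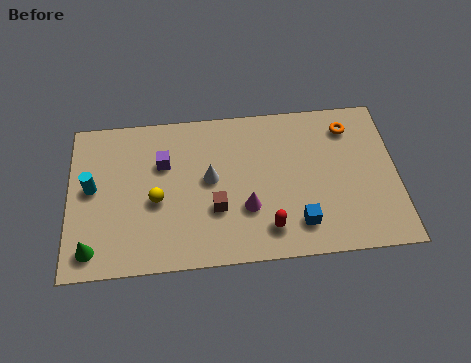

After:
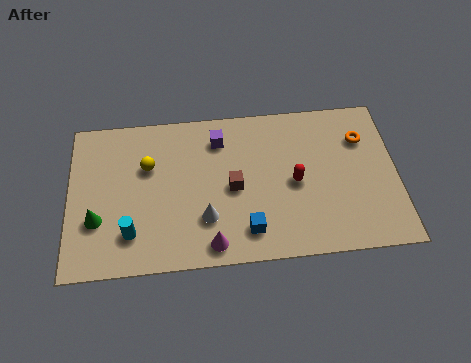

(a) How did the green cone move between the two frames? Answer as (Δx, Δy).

(0.2, 1.3)

The green cone was at about (0.9, 1.1) and moved to about (1.1, 2.4).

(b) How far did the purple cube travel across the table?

2.4

From (3.7, 4.8) to (5.9, 5.7), the purple cube covered √(2.2² + 0.9²) ≈ 2.4 units.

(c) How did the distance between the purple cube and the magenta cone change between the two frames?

+0.8

The distance was about 4.0 in the first image and 4.8 in the second, so they moved 0.8 units further apart.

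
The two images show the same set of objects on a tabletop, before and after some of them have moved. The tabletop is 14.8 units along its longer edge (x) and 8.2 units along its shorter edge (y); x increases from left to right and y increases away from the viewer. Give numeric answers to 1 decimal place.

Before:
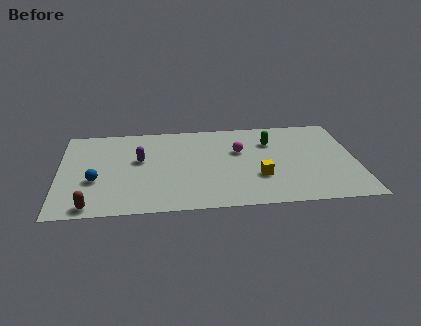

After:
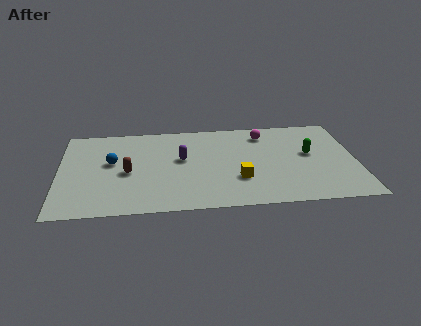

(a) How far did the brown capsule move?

3.4

The brown capsule was near (1.6, 0.8) before and (3.4, 3.7) after, so it travelled √(1.8² + 2.9²) ≈ 3.4 units.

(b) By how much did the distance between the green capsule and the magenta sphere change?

+1.3

The distance was about 1.7 in the first image and 3.0 in the second, so they moved 1.3 units further apart.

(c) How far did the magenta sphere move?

2.0

The magenta sphere was near (9.0, 5.2) before and (10.3, 6.7) after, so it travelled √(1.3² + 1.5²) ≈ 2.0 units.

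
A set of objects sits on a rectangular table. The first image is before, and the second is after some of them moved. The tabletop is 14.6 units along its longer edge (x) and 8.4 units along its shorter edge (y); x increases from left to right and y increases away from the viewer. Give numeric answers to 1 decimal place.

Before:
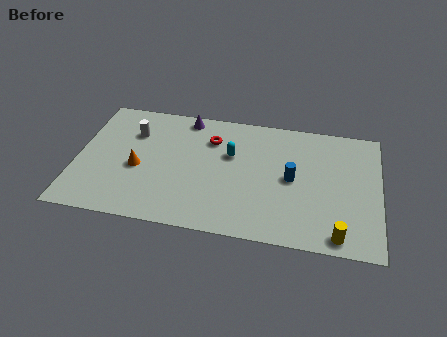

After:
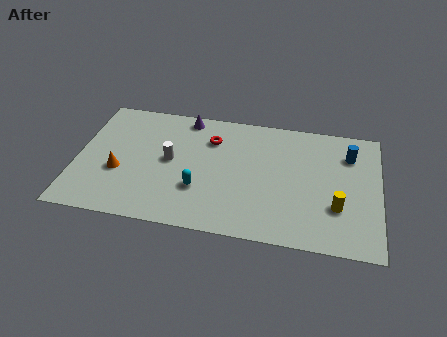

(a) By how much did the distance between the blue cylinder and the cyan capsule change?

+4.8

Before: roughly 3.2 units apart; after: 8.0. That's 4.8 units further apart.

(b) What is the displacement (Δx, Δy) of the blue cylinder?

(2.7, 2.1)

From the two frames, the blue cylinder sits at roughly (10.4, 4.2) before and (13.1, 6.3) after.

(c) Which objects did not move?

the red torus and the purple cone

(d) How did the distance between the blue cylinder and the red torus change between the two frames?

+2.2

Before: roughly 4.5 units apart; after: 6.7. That's 2.2 units further apart.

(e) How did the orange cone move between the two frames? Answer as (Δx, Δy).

(-0.9, -0.4)

The orange cone started near (3.0, 3.6) and ended near (2.1, 3.2).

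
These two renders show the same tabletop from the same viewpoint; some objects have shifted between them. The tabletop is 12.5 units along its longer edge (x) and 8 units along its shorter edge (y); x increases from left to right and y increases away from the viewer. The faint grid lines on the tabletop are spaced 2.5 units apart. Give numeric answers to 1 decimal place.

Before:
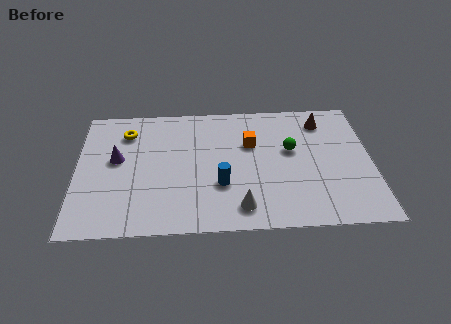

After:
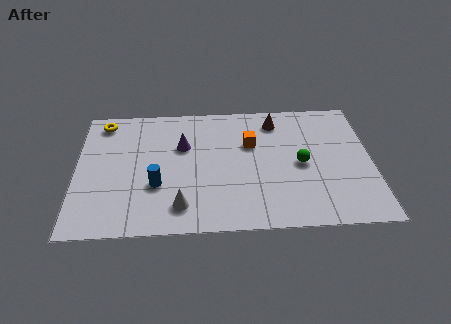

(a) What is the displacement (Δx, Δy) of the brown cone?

(-2.0, 0.1)

The brown cone was at about (10.5, 6.5) and moved to about (8.5, 6.6).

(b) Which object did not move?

the orange cube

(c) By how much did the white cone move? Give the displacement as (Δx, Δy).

(-2.5, 0.2)

From the two frames, the white cone sits at roughly (6.9, 1.3) before and (4.4, 1.5) after.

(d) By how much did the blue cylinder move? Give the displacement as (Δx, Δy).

(-2.7, 0.1)

The blue cylinder was at about (6.1, 2.7) and moved to about (3.4, 2.8).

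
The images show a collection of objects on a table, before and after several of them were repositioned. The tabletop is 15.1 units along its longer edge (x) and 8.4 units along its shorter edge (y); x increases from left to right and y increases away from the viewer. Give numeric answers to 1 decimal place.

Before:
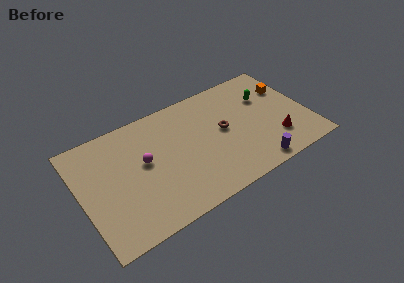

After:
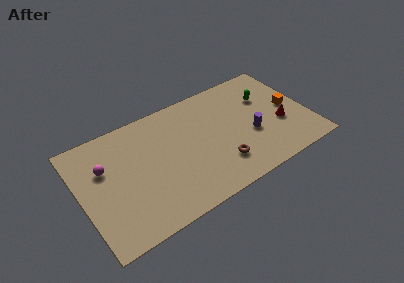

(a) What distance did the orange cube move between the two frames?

1.6

The orange cube was near (14.1, 5.8) before and (14.0, 4.2) after, so it travelled √(0.1² + 1.6²) ≈ 1.6 units.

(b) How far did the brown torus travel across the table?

2.5

From (9.5, 4.5) to (8.9, 2.1), the brown torus covered √(0.6² + 2.4²) ≈ 2.5 units.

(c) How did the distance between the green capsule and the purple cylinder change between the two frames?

-2.3

Before: roughly 5.1 units apart; after: 2.8. That's 2.3 units closer together.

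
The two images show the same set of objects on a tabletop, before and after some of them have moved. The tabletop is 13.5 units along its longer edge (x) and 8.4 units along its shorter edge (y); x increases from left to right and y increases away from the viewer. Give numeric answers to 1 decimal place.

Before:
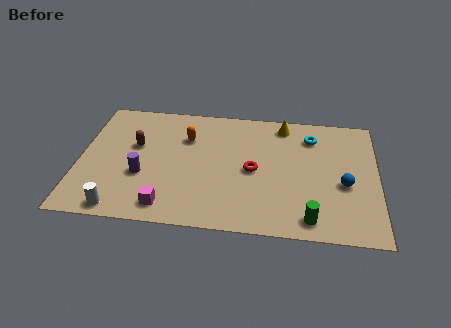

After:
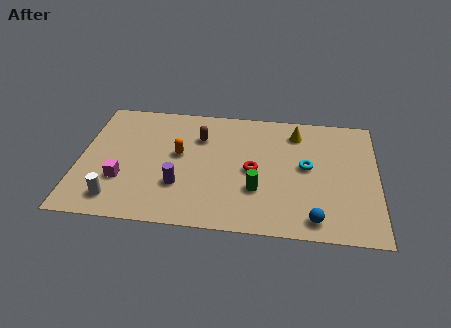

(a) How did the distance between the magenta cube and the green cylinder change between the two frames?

-0.3

They were about 6.4 units apart before and 6.1 after — 0.3 units closer together.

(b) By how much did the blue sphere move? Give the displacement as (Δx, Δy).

(-1.3, -2.4)

The blue sphere started near (12.0, 3.5) and ended near (10.7, 1.1).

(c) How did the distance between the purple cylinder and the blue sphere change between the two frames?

-2.8

Before: roughly 9.1 units apart; after: 6.3. That's 2.8 units closer together.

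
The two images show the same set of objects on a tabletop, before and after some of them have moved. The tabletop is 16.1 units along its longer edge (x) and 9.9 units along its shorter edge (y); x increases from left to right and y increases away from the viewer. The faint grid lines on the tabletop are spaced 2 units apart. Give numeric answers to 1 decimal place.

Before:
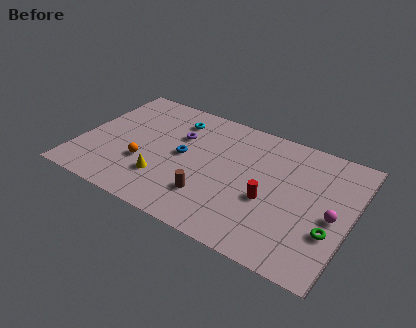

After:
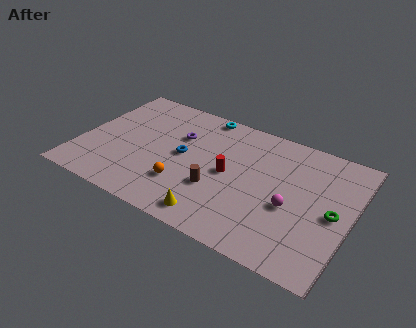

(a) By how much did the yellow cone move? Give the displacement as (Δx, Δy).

(3.3, -1.4)

From the two frames, the yellow cone sits at roughly (5.3, 2.7) before and (8.6, 1.3) after.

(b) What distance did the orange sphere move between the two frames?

2.6

From (4.0, 3.4) to (6.5, 2.8), the orange sphere covered √(2.5² + 0.6²) ≈ 2.6 units.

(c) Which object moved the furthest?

the yellow cone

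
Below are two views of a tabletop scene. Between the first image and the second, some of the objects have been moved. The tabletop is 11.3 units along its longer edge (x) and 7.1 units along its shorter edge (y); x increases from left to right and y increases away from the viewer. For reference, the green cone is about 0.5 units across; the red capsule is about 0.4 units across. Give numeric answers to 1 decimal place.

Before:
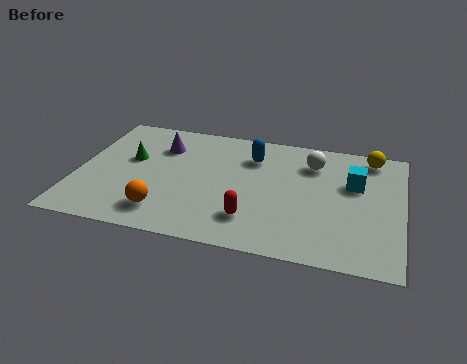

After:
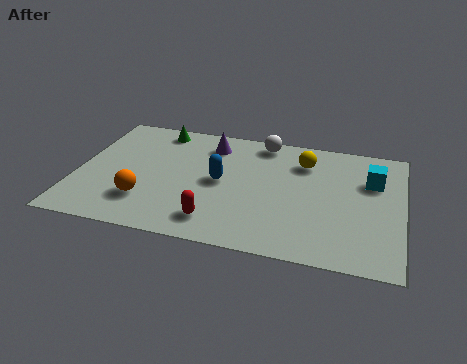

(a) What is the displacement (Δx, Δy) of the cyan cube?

(0.6, 0.3)

The cyan cube started near (9.6, 4.5) and ended near (10.2, 4.8).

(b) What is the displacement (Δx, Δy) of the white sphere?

(-1.8, 0.9)

From the two frames, the white sphere sits at roughly (8.1, 5.4) before and (6.3, 6.3) after.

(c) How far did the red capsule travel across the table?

1.3

The red capsule was near (6.2, 1.7) before and (5.0, 1.3) after, so it travelled √(1.2² + 0.4²) ≈ 1.3 units.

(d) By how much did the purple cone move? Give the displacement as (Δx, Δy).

(1.7, 0.5)

From the two frames, the purple cone sits at roughly (2.8, 5.2) before and (4.5, 5.7) after.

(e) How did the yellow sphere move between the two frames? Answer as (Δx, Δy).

(-2.3, -0.8)

From the two frames, the yellow sphere sits at roughly (10.1, 6.2) before and (7.8, 5.4) after.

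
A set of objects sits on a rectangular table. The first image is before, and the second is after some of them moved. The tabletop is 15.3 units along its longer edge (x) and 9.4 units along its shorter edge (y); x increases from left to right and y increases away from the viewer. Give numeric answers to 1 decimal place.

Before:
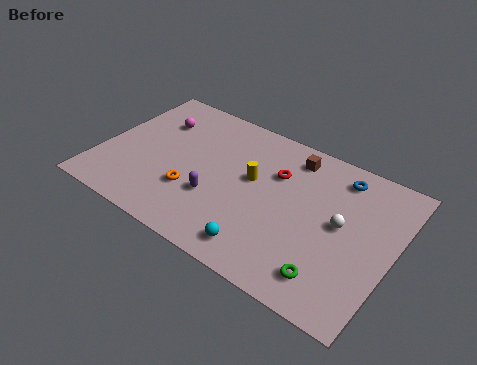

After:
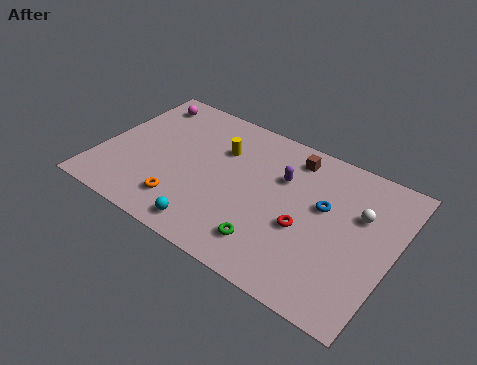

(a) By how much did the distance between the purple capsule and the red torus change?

-1.2

They were about 4.2 units apart before and 3.0 after — 1.2 units closer together.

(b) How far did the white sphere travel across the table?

1.4

The white sphere was near (12.6, 5.0) before and (13.4, 6.1) after, so it travelled √(0.8² + 1.1²) ≈ 1.4 units.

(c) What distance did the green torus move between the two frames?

3.2

From (12.6, 1.7) to (9.4, 1.9), the green torus covered √(3.2² + 0.2²) ≈ 3.2 units.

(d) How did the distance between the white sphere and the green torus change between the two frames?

+2.5

They were about 3.3 units apart before and 5.8 after — 2.5 units further apart.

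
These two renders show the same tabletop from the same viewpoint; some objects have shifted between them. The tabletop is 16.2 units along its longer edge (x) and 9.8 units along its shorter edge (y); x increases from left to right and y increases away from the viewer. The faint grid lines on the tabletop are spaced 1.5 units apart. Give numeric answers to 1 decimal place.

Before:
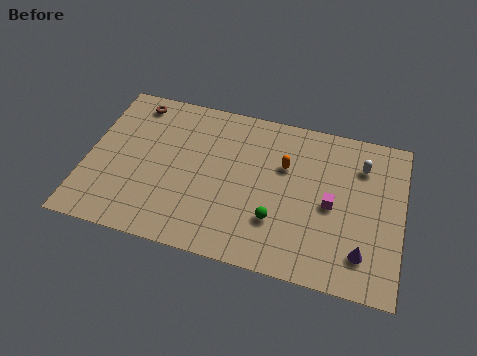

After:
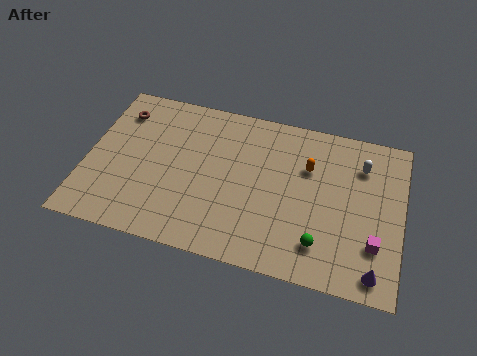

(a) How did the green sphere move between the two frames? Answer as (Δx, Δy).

(2.3, -0.8)

From the two frames, the green sphere sits at roughly (9.9, 2.9) before and (12.2, 2.1) after.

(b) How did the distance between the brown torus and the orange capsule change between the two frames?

+1.7

They were about 8.3 units apart before and 10.0 after — 1.7 units further apart.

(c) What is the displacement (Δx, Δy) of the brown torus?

(-0.7, -0.8)

From the two frames, the brown torus sits at roughly (2.1, 8.5) before and (1.4, 7.7) after.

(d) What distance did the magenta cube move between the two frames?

2.9

The magenta cube moved from about (12.6, 4.6) to (14.9, 2.8), a distance of √(2.3² + 1.8²) ≈ 2.9.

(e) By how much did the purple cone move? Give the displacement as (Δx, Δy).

(0.7, -0.9)

From the two frames, the purple cone sits at roughly (14.3, 2.1) before and (15.0, 1.2) after.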